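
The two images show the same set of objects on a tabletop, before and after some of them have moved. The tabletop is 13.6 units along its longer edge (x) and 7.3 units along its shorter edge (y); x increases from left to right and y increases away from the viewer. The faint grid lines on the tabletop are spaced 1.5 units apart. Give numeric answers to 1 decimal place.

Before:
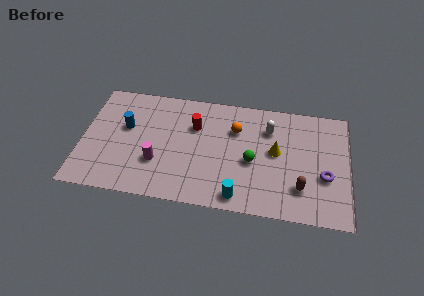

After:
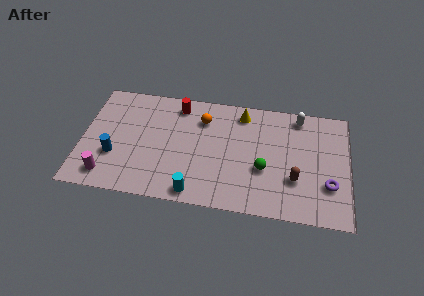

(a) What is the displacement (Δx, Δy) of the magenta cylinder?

(-2.5, -1.2)

From the two frames, the magenta cylinder sits at roughly (3.9, 2.4) before and (1.4, 1.2) after.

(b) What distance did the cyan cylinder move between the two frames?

2.2

From (8.1, 0.9) to (5.9, 0.8), the cyan cylinder covered √(2.2² + 0.1²) ≈ 2.2 units.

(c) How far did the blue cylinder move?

2.0

The blue cylinder moved from about (2.2, 4.4) to (1.7, 2.5), a distance of √(0.5² + 1.9²) ≈ 2.0.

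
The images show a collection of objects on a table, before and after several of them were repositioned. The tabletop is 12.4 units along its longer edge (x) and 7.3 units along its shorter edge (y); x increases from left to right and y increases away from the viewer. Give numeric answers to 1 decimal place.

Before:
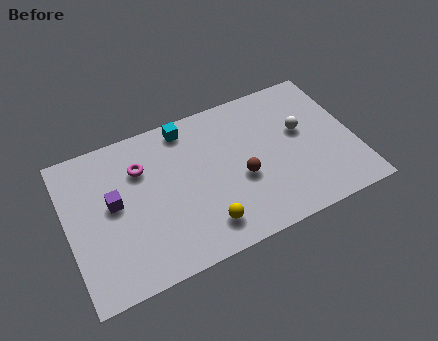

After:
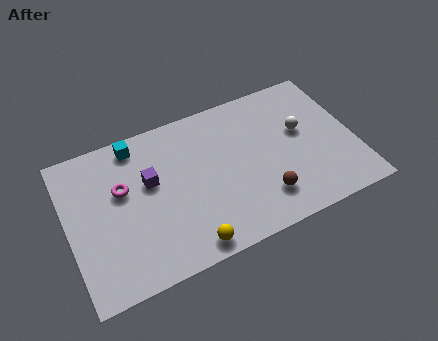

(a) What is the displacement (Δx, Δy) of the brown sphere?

(0.8, -1.3)

The brown sphere started near (7.4, 3.0) and ended near (8.2, 1.7).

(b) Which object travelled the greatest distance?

the cyan cube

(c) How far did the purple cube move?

1.6

From (2.0, 4.0) to (3.6, 4.4), the purple cube covered √(1.6² + 0.4²) ≈ 1.6 units.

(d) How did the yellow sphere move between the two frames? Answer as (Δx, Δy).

(-0.8, -0.6)

From the two frames, the yellow sphere sits at roughly (5.6, 1.4) before and (4.8, 0.8) after.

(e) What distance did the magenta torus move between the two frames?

1.1

The magenta torus moved from about (3.3, 5.2) to (2.4, 4.5), a distance of √(0.9² + 0.7²) ≈ 1.1.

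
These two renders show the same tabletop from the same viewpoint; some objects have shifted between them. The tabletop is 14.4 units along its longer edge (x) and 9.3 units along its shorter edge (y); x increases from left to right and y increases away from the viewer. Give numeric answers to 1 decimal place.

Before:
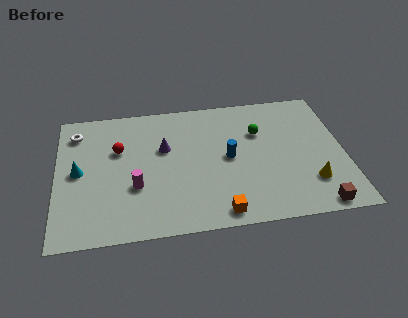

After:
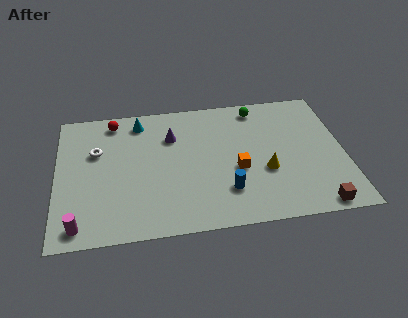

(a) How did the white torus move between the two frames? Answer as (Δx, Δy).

(1.0, -1.5)

The white torus started near (1.0, 7.5) and ended near (2.0, 6.0).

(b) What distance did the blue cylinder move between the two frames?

2.3

The blue cylinder was near (8.6, 4.7) before and (8.4, 2.4) after, so it travelled √(0.2² + 2.3²) ≈ 2.3 units.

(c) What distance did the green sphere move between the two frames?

1.8

The green sphere was near (10.2, 6.3) before and (10.2, 8.1) after, so it travelled √(0.0² + 1.8²) ≈ 1.8 units.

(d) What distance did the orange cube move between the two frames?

3.0

The orange cube moved from about (8.0, 1.0) to (9.0, 3.8), a distance of √(1.0² + 2.8²) ≈ 3.0.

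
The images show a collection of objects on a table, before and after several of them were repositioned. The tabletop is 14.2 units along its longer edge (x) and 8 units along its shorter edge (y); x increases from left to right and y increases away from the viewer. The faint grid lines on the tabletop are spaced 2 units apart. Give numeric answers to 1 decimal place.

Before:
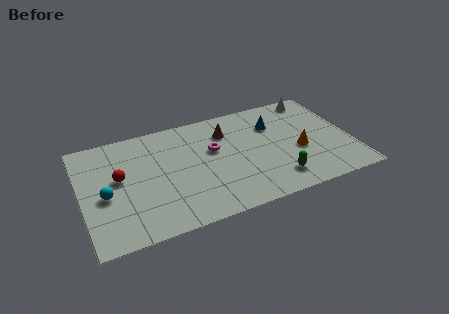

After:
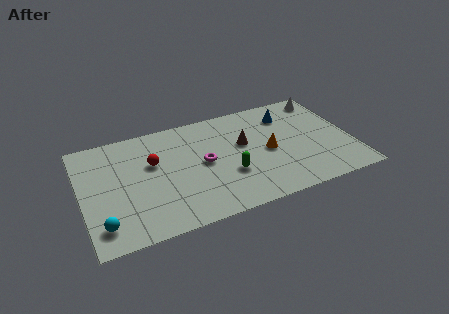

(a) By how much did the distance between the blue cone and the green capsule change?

+0.8

They were about 4.1 units apart before and 4.9 after — 0.8 units further apart.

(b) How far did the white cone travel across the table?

0.5

The white cone moved from about (12.7, 7.1) to (13.2, 6.9), a distance of √(0.5² + 0.2²) ≈ 0.5.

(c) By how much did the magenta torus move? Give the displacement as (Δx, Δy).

(-0.6, -0.8)

The magenta torus started near (7.0, 4.9) and ended near (6.4, 4.1).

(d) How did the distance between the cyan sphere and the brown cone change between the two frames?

+1.3

The distance was about 7.1 in the first image and 8.4 in the second, so they moved 1.3 units further apart.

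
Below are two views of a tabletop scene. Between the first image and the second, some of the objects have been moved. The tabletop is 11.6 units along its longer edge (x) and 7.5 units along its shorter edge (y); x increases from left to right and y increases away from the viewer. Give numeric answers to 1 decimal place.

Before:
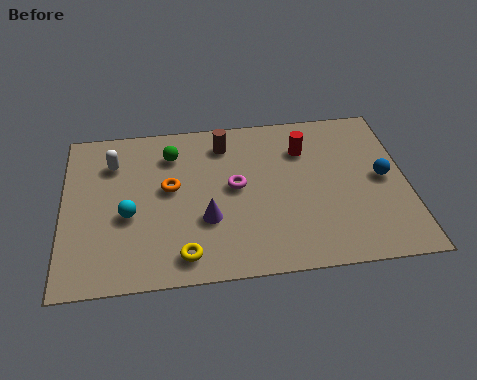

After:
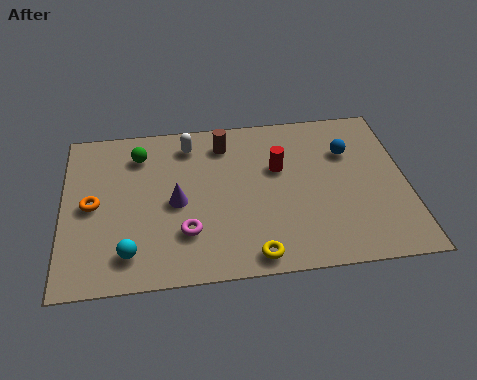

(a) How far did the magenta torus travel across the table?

2.5

The magenta torus was near (5.8, 4.0) before and (4.1, 2.1) after, so it travelled √(1.7² + 1.9²) ≈ 2.5 units.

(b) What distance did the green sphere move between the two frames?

1.1

The green sphere was near (3.7, 5.8) before and (2.6, 5.9) after, so it travelled √(1.1² + 0.1²) ≈ 1.1 units.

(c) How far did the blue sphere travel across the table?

1.8

The blue sphere was near (10.8, 3.8) before and (9.7, 5.2) after, so it travelled √(1.1² + 1.4²) ≈ 1.8 units.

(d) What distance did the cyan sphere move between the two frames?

1.7

The cyan sphere moved from about (2.2, 3.1) to (2.2, 1.4), a distance of √(0.0² + 1.7²) ≈ 1.7.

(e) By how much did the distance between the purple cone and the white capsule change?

-1.6

Before: roughly 4.3 units apart; after: 2.7. That's 1.6 units closer together.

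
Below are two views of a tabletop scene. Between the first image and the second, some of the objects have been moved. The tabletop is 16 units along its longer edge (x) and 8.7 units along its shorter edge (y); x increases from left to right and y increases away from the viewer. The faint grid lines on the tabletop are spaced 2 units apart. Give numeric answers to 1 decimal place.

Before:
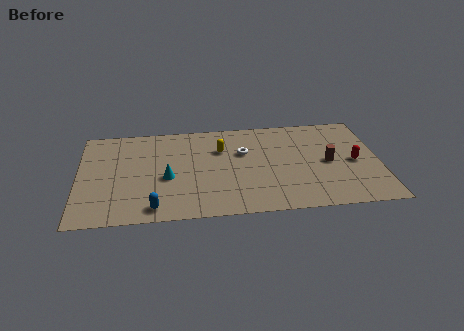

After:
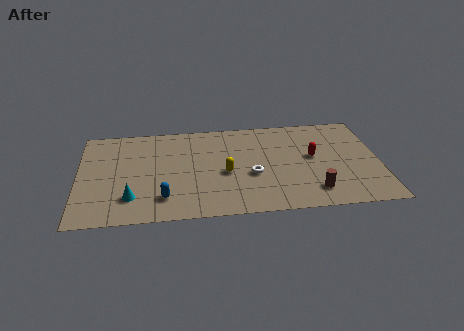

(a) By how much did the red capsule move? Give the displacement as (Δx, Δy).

(-2.2, 0.7)

From the two frames, the red capsule sits at roughly (14.7, 4.1) before and (12.5, 4.8) after.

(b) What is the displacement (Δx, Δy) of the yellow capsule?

(0.2, -2.2)

From the two frames, the yellow capsule sits at roughly (7.6, 6.0) before and (7.8, 3.8) after.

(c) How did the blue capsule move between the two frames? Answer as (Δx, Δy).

(0.5, 0.8)

From the two frames, the blue capsule sits at roughly (4.0, 1.1) before and (4.5, 1.9) after.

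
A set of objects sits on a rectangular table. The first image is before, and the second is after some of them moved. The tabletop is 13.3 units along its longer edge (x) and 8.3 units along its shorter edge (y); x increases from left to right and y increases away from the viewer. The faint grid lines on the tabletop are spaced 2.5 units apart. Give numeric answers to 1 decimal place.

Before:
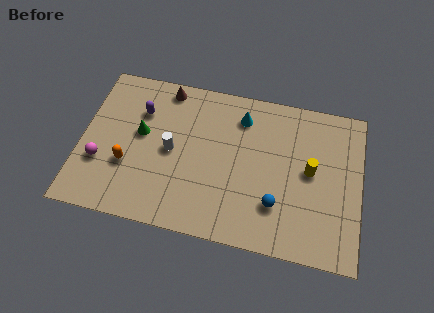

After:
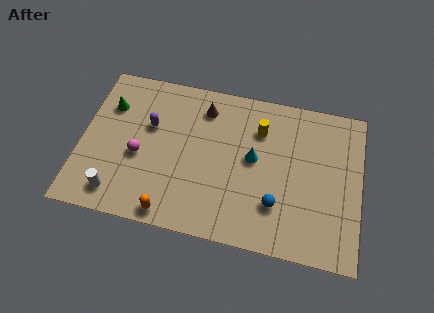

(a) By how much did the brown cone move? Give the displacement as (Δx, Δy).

(1.9, -0.7)

The brown cone was at about (3.8, 7.4) and moved to about (5.7, 6.7).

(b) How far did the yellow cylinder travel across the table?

3.0

The yellow cylinder was near (10.9, 4.4) before and (8.4, 6.1) after, so it travelled √(2.5² + 1.7²) ≈ 3.0 units.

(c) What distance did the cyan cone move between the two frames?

2.2

The cyan cone moved from about (7.5, 6.6) to (8.2, 4.5), a distance of √(0.7² + 2.1²) ≈ 2.2.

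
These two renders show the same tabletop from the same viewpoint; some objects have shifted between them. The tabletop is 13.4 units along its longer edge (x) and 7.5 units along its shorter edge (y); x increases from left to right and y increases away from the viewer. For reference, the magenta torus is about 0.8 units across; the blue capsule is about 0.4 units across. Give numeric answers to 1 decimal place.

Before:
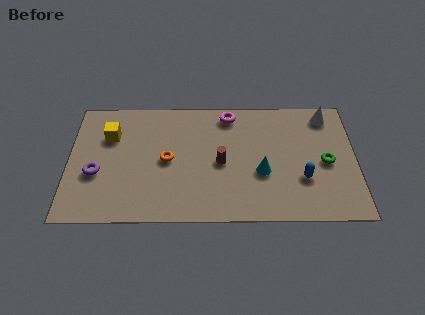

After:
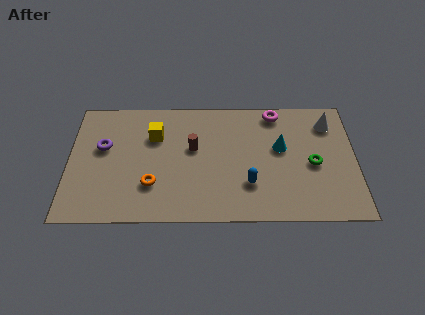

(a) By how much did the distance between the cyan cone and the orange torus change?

+1.9

The distance was about 4.5 in the first image and 6.4 in the second, so they moved 1.9 units further apart.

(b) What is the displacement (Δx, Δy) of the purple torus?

(0.3, 1.6)

The purple torus started near (1.3, 2.9) and ended near (1.6, 4.5).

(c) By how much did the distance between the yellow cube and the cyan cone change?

-1.5

They were about 7.5 units apart before and 6.0 after — 1.5 units closer together.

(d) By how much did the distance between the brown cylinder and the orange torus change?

+0.4

The distance was about 2.5 in the first image and 2.9 in the second, so they moved 0.4 units further apart.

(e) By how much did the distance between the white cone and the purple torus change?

-0.7

Before: roughly 11.4 units apart; after: 10.7. That's 0.7 units closer together.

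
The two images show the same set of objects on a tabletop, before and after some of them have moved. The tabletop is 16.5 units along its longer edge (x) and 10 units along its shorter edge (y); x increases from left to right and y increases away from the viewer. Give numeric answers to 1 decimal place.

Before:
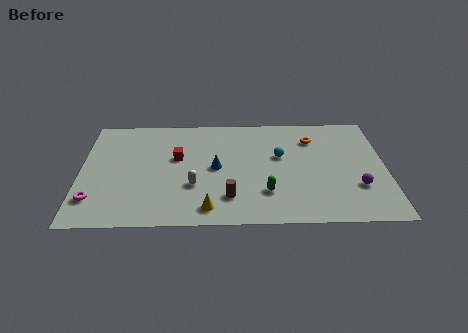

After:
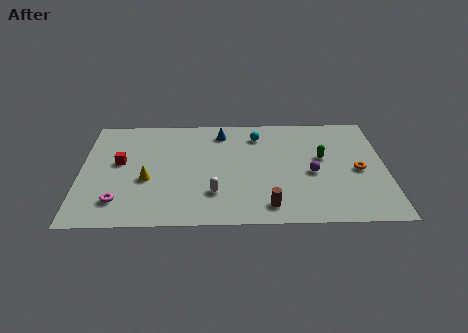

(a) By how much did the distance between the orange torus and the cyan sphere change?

+4.0

They were about 2.4 units apart before and 6.4 after — 4.0 units further apart.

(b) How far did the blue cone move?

3.3

From (7.3, 5.0) to (7.6, 8.3), the blue cone covered √(0.3² + 3.3²) ≈ 3.3 units.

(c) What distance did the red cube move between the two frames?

3.1

The red cube moved from about (5.2, 6.0) to (2.1, 5.6), a distance of √(3.1² + 0.4²) ≈ 3.1.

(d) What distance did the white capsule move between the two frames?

1.3

The white capsule was near (6.1, 3.4) before and (7.2, 2.7) after, so it travelled √(1.1² + 0.7²) ≈ 1.3 units.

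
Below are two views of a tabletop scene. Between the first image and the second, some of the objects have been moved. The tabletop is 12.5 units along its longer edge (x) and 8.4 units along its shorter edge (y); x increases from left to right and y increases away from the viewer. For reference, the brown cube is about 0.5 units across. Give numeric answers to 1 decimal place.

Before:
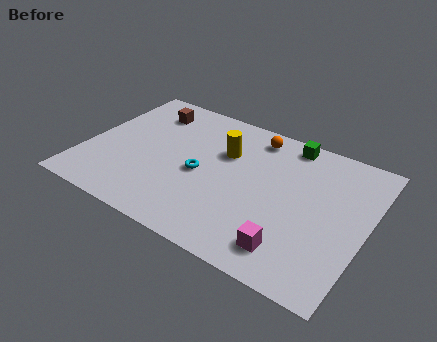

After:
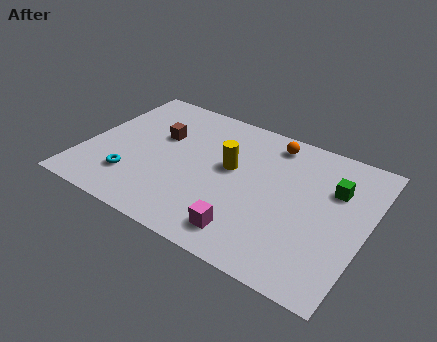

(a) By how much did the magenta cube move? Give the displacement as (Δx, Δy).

(-1.9, -0.1)

From the two frames, the magenta cube sits at roughly (9.6, 1.5) before and (7.7, 1.4) after.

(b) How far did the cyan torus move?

3.3

The cyan torus was near (5.2, 3.8) before and (2.4, 2.1) after, so it travelled √(2.8² + 1.7²) ≈ 3.3 units.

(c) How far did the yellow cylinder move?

0.9

The yellow cylinder moved from about (6.0, 5.6) to (6.4, 4.8), a distance of √(0.4² + 0.8²) ≈ 0.9.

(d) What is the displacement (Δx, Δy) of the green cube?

(2.3, -1.8)

The green cube started near (8.6, 7.5) and ended near (10.9, 5.7).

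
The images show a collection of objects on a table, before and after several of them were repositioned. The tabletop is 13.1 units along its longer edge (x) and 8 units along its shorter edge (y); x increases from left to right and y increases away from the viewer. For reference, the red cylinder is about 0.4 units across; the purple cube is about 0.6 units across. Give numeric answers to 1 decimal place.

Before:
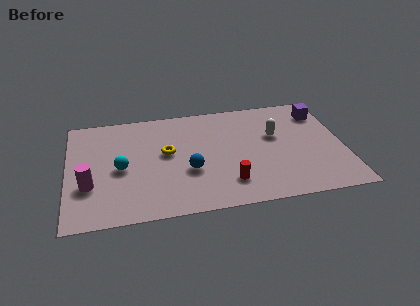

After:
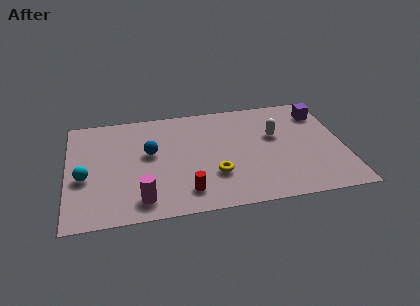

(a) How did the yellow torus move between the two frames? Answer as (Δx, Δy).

(2.2, -2.0)

From the two frames, the yellow torus sits at roughly (4.7, 4.5) before and (6.9, 2.5) after.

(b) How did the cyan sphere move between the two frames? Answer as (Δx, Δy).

(-1.7, -0.4)

From the two frames, the cyan sphere sits at roughly (2.5, 3.7) before and (0.8, 3.3) after.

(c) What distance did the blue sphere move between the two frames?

2.4

From (5.7, 3.0) to (3.9, 4.6), the blue sphere covered √(1.8² + 1.6²) ≈ 2.4 units.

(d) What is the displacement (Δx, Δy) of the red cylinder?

(-2.0, -0.3)

From the two frames, the red cylinder sits at roughly (7.5, 1.8) before and (5.5, 1.5) after.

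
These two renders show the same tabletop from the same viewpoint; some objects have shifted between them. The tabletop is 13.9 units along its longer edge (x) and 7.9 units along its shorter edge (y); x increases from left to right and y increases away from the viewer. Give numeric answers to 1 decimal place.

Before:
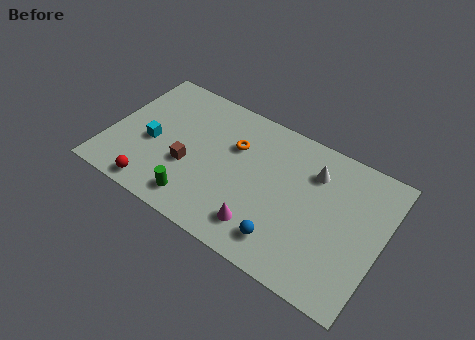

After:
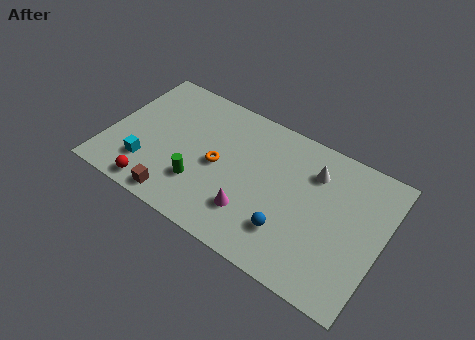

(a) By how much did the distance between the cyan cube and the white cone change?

+0.5

The distance was about 8.4 in the first image and 8.9 in the second, so they moved 0.5 units further apart.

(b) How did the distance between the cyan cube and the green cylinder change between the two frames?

-0.7

Before: roughly 3.4 units apart; after: 2.7. That's 0.7 units closer together.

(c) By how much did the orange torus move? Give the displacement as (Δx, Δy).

(-0.6, -1.5)

The orange torus was at about (6.2, 5.3) and moved to about (5.6, 3.8).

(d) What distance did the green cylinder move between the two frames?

1.0

The green cylinder moved from about (4.9, 1.3) to (4.9, 2.3), a distance of √(0.0² + 1.0²) ≈ 1.0.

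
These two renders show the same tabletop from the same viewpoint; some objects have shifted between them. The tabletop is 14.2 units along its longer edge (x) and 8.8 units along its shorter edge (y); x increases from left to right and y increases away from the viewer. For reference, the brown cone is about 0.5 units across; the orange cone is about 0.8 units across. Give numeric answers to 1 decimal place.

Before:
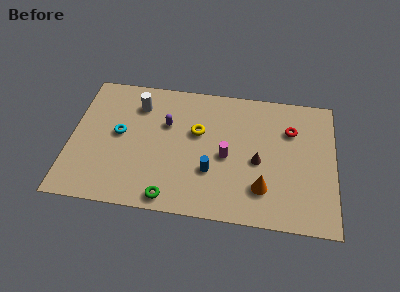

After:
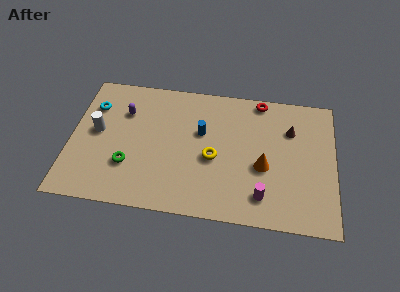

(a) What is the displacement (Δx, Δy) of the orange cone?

(0.0, 1.4)

The orange cone was at about (10.4, 2.2) and moved to about (10.4, 3.6).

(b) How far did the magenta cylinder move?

3.0

From (8.4, 4.0) to (10.4, 1.7), the magenta cylinder covered √(2.0² + 2.3²) ≈ 3.0 units.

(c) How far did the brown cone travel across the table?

2.9

From (10.1, 3.9) to (11.8, 6.2), the brown cone covered √(1.7² + 2.3²) ≈ 2.9 units.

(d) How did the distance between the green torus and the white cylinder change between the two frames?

-3.5

Before: roughly 6.2 units apart; after: 2.7. That's 3.5 units closer together.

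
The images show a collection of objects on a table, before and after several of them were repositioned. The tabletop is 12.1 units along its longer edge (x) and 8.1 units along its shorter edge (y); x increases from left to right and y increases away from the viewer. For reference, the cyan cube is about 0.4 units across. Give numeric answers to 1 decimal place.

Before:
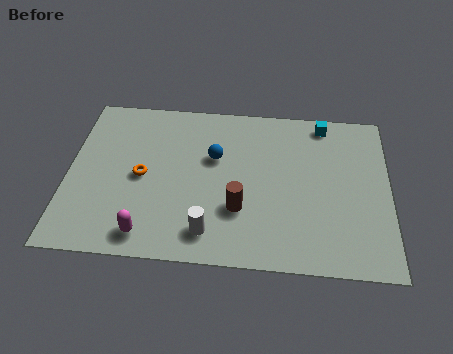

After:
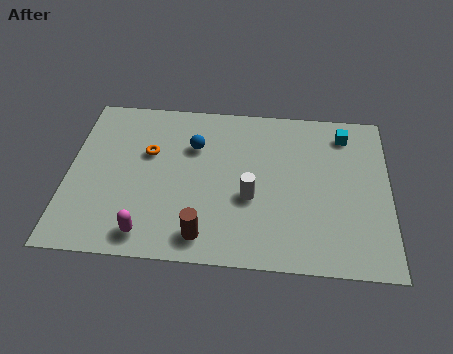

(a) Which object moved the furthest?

the white cylinder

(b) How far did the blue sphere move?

0.9

The blue sphere was near (5.5, 5.1) before and (4.7, 5.6) after, so it travelled √(0.8² + 0.5²) ≈ 0.9 units.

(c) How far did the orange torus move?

1.2

From (2.8, 3.9) to (3.0, 5.1), the orange torus covered √(0.2² + 1.2²) ≈ 1.2 units.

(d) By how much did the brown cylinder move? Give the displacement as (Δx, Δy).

(-1.3, -1.4)

The brown cylinder started near (6.5, 2.6) and ended near (5.2, 1.2).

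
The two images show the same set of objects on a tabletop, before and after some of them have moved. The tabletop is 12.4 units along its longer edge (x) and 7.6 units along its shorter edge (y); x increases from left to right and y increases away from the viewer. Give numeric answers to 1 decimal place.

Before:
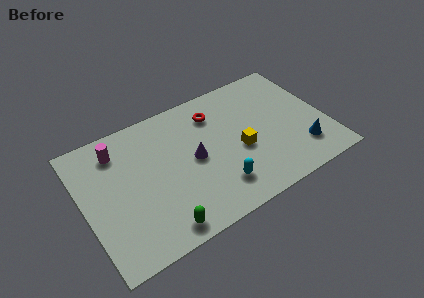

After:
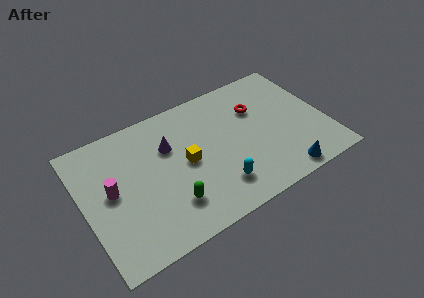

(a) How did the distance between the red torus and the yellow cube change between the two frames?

+1.3

They were about 2.8 units apart before and 4.1 after — 1.3 units further apart.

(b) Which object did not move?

the cyan capsule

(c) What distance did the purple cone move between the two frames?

1.7

The purple cone was near (5.6, 3.8) before and (4.5, 5.1) after, so it travelled √(1.1² + 1.3²) ≈ 1.7 units.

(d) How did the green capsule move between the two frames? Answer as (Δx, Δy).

(0.7, 1.0)

The green capsule started near (3.4, 0.9) and ended near (4.1, 1.9).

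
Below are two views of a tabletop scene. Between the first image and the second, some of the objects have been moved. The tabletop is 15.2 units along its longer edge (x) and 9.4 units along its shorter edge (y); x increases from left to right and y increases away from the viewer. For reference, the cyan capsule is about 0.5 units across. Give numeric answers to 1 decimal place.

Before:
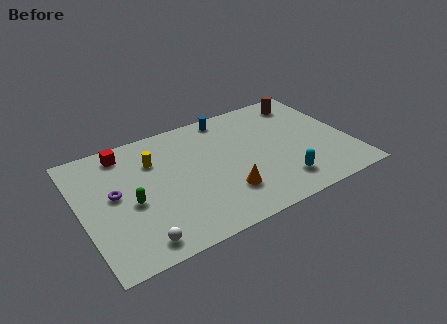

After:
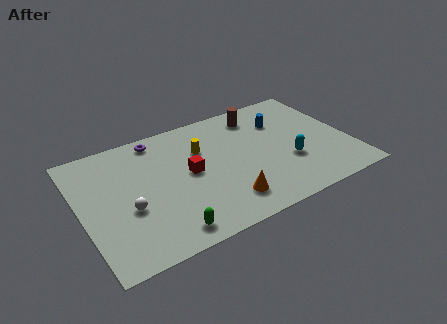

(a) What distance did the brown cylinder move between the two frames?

2.8

The brown cylinder moved from about (13.3, 7.9) to (10.5, 7.8), a distance of √(2.8² + 0.1²) ≈ 2.8.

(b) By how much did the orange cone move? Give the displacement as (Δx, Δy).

(-0.1, -0.6)

The orange cone was at about (7.8, 2.5) and moved to about (7.7, 1.9).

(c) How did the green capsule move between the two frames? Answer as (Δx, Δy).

(1.6, -2.9)

The green capsule started near (2.7, 4.1) and ended near (4.3, 1.2).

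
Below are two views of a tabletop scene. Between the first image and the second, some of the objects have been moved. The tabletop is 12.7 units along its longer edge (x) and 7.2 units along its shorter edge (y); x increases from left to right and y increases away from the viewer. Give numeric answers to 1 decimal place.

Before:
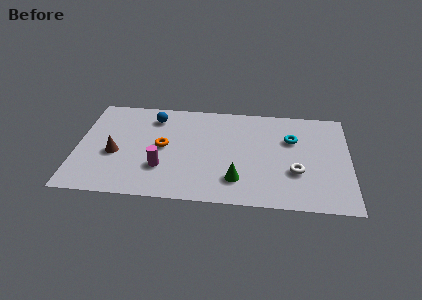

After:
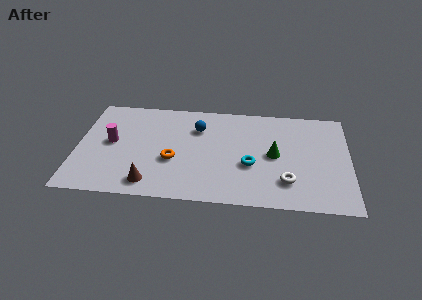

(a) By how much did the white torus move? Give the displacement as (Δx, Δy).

(-0.4, -0.7)

From the two frames, the white torus sits at roughly (10.2, 2.5) before and (9.8, 1.8) after.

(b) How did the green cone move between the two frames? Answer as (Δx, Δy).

(1.7, 1.9)

The green cone was at about (7.5, 1.7) and moved to about (9.2, 3.6).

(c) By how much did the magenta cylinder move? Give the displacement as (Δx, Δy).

(-2.4, 1.6)

From the two frames, the magenta cylinder sits at roughly (4.0, 2.2) before and (1.6, 3.8) after.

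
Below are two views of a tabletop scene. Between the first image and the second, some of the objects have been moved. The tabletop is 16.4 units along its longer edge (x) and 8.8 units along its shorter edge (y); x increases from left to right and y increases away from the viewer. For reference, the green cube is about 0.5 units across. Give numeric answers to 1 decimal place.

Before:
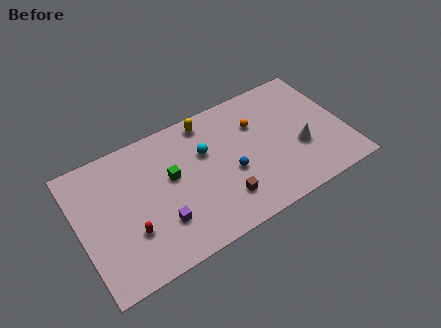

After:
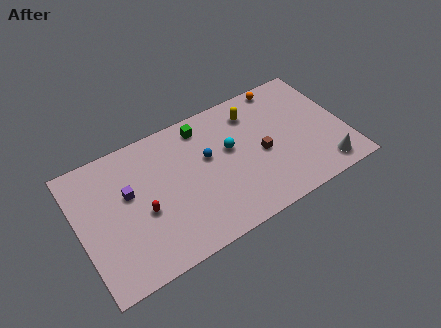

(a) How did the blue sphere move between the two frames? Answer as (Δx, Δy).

(-1.2, 1.7)

The blue sphere was at about (9.2, 3.6) and moved to about (8.0, 5.3).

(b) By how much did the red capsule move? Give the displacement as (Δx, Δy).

(0.9, 0.9)

The red capsule was at about (2.9, 2.8) and moved to about (3.8, 3.7).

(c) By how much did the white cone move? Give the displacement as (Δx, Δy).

(1.2, -2.0)

The white cone started near (13.5, 3.3) and ended near (14.7, 1.3).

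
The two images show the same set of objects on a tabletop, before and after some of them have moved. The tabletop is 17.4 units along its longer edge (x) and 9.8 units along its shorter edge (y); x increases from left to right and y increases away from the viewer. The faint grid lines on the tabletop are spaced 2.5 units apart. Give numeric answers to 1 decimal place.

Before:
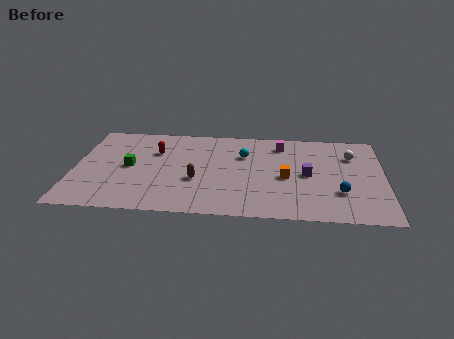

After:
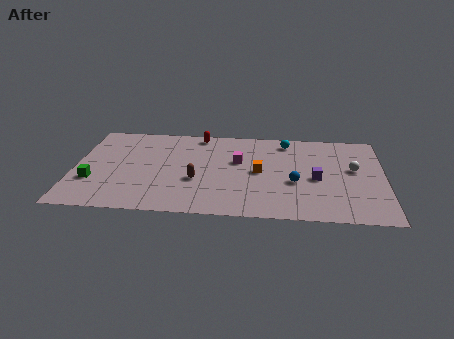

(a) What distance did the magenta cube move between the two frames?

3.2

From (11.6, 8.1) to (9.2, 6.0), the magenta cube covered √(2.4² + 2.1²) ≈ 3.2 units.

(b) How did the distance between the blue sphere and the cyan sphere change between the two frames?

-2.0

The distance was about 6.5 in the first image and 4.5 in the second, so they moved 2.0 units closer together.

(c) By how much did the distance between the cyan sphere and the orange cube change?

+0.5

Before: roughly 3.3 units apart; after: 3.8. That's 0.5 units further apart.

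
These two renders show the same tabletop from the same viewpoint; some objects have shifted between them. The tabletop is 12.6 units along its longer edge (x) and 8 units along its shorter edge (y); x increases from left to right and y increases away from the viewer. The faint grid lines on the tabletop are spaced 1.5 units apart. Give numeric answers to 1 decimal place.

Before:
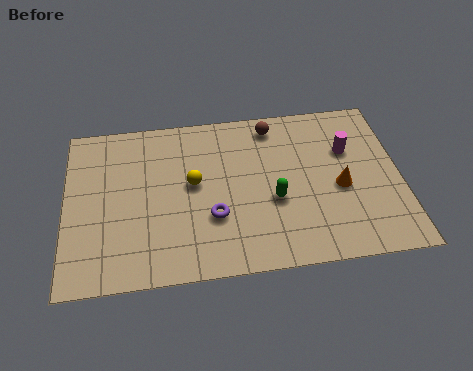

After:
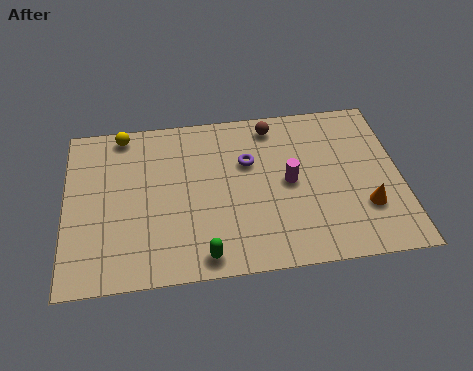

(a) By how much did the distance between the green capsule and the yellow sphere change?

+3.7

They were about 3.2 units apart before and 6.9 after — 3.7 units further apart.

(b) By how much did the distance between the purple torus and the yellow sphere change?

+3.3

They were about 1.8 units apart before and 5.1 after — 3.3 units further apart.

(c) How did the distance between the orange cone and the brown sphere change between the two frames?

+1.4

They were about 4.2 units apart before and 5.6 after — 1.4 units further apart.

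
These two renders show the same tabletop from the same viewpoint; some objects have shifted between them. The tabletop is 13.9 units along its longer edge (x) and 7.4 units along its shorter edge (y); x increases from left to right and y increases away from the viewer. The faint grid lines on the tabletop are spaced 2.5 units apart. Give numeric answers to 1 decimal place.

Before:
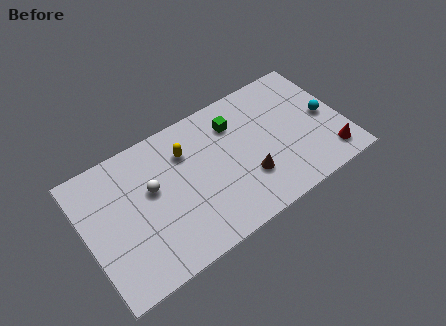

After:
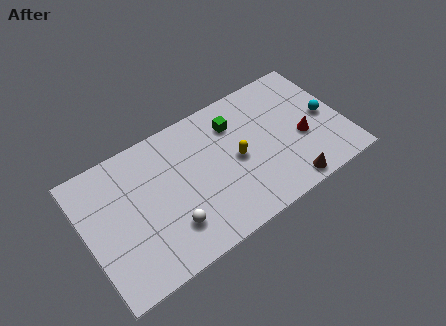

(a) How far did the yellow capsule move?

3.1

The yellow capsule was near (5.6, 5.4) before and (8.1, 3.6) after, so it travelled √(2.5² + 1.8²) ≈ 3.1 units.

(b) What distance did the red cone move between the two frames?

2.1

The red cone moved from about (12.8, 1.3) to (11.6, 3.0), a distance of √(1.2² + 1.7²) ≈ 2.1.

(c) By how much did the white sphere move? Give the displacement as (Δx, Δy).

(0.6, -2.5)

From the two frames, the white sphere sits at roughly (3.6, 4.4) before and (4.2, 1.9) after.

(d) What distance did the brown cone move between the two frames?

2.4

From (8.5, 2.3) to (10.4, 0.8), the brown cone covered √(1.9² + 1.5²) ≈ 2.4 units.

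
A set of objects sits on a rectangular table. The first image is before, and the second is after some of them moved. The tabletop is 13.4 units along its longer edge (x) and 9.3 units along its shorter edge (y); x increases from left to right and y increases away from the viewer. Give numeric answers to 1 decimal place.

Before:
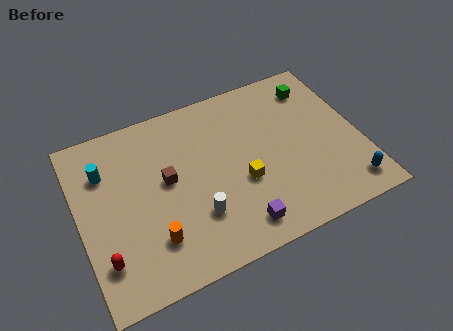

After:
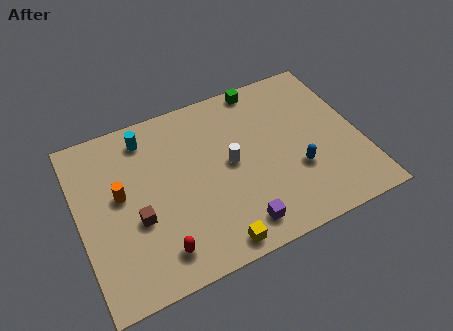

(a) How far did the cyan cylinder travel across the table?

2.4

From (1.4, 6.7) to (3.5, 7.8), the cyan cylinder covered √(2.1² + 1.1²) ≈ 2.4 units.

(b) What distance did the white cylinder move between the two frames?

2.8

The white cylinder moved from about (5.3, 2.7) to (7.2, 4.8), a distance of √(1.9² + 2.1²) ≈ 2.8.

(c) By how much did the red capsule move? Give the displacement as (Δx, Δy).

(2.5, -0.6)

The red capsule started near (0.9, 2.2) and ended near (3.4, 1.6).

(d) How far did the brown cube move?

2.2

The brown cube was near (4.2, 5.1) before and (2.6, 3.6) after, so it travelled √(1.6² + 1.5²) ≈ 2.2 units.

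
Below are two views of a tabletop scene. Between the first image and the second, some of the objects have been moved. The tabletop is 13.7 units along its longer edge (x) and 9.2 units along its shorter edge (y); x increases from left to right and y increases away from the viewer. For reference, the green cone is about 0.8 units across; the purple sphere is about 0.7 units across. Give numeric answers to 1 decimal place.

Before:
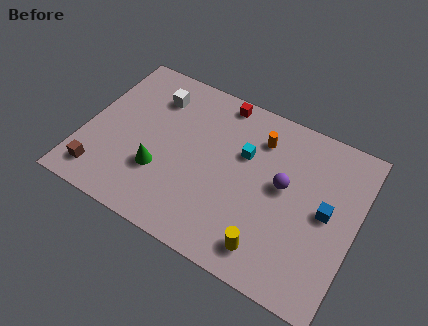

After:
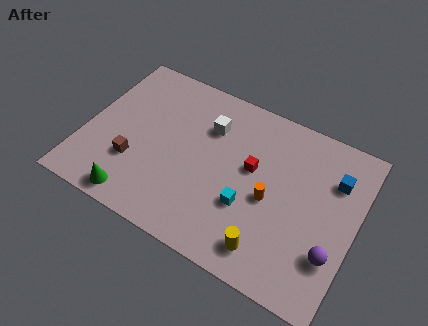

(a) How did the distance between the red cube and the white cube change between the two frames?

-0.7

The distance was about 3.4 in the first image and 2.7 in the second, so they moved 0.7 units closer together.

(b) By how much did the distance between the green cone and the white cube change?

+2.1

Before: roughly 4.2 units apart; after: 6.3. That's 2.1 units further apart.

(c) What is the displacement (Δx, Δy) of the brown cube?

(1.5, 1.4)

The brown cube was at about (1.2, 1.5) and moved to about (2.7, 2.9).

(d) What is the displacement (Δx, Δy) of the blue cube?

(0.2, 1.9)

The blue cube started near (12.2, 4.7) and ended near (12.4, 6.6).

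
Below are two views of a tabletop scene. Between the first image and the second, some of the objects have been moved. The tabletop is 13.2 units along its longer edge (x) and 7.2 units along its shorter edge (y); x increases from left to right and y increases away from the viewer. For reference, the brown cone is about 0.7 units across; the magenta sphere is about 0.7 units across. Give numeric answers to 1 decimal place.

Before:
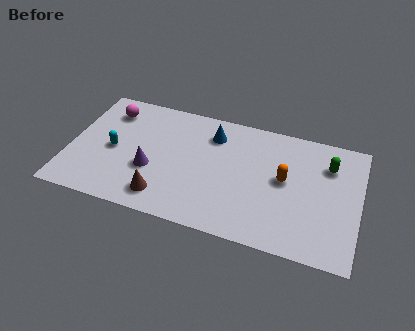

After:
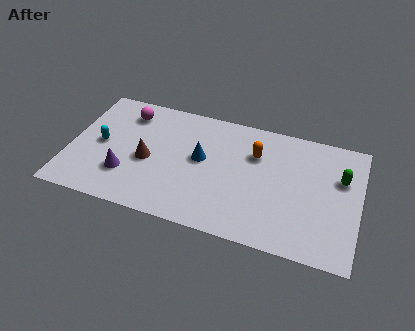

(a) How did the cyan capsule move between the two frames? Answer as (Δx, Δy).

(-0.6, 0.2)

The cyan capsule started near (2.0, 3.4) and ended near (1.4, 3.6).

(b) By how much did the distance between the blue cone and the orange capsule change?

-1.2

They were about 3.8 units apart before and 2.6 after — 1.2 units closer together.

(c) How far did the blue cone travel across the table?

1.6

The blue cone moved from about (6.4, 5.6) to (6.0, 4.0), a distance of √(0.4² + 1.6²) ≈ 1.6.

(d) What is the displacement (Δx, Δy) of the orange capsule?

(-1.4, 1.1)

From the two frames, the orange capsule sits at roughly (9.8, 3.9) before and (8.4, 5.0) after.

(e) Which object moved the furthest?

the brown cone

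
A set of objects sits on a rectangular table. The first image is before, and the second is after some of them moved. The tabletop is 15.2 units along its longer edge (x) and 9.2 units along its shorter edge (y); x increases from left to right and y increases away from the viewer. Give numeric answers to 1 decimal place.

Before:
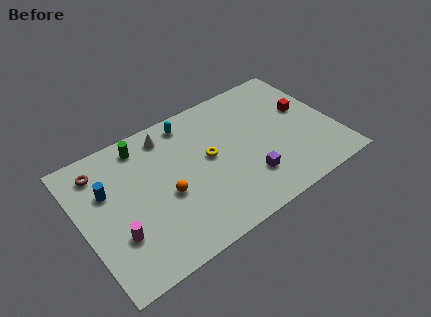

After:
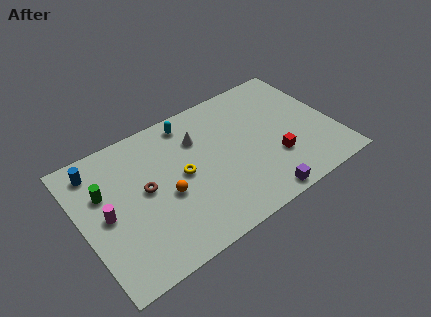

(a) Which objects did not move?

the orange sphere and the cyan capsule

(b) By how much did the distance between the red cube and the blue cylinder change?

-0.8

Before: roughly 12.0 units apart; after: 11.2. That's 0.8 units closer together.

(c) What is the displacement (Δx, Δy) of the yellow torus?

(-1.7, -0.3)

From the two frames, the yellow torus sits at roughly (7.7, 5.0) before and (6.0, 4.7) after.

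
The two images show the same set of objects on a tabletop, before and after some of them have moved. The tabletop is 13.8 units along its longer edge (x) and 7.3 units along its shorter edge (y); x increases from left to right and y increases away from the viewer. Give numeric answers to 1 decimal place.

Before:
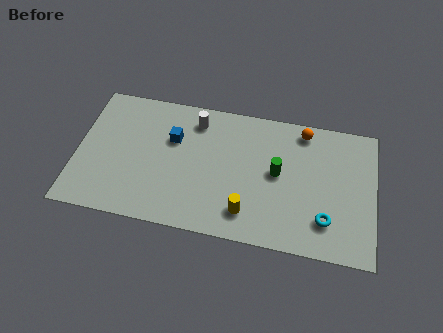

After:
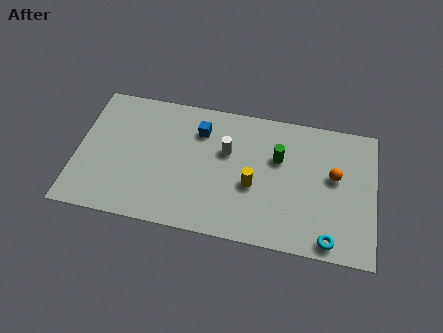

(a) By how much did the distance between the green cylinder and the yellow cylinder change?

-0.7

The distance was about 2.7 in the first image and 2.0 in the second, so they moved 0.7 units closer together.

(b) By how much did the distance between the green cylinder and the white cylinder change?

-2.0

They were about 4.4 units apart before and 2.4 after — 2.0 units closer together.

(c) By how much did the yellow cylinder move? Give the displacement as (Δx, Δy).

(0.2, 1.5)

From the two frames, the yellow cylinder sits at roughly (8.0, 1.5) before and (8.2, 3.0) after.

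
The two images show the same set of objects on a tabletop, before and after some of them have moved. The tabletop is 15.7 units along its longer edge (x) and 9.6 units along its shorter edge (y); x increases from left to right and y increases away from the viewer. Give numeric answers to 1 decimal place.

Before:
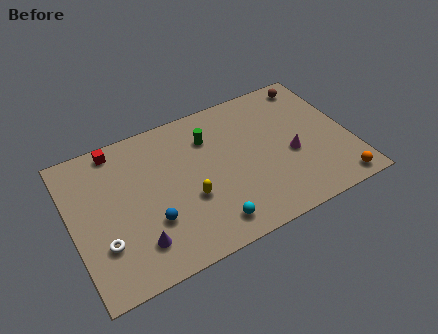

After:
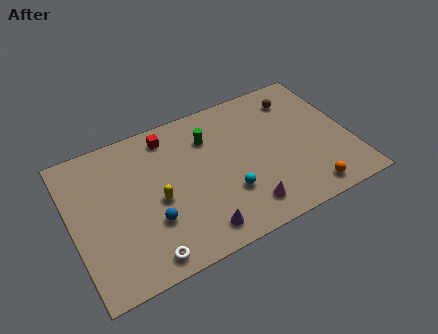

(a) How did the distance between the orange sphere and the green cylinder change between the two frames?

-1.3

The distance was about 8.9 in the first image and 7.6 in the second, so they moved 1.3 units closer together.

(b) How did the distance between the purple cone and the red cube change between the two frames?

+0.3

They were about 6.5 units apart before and 6.8 after — 0.3 units further apart.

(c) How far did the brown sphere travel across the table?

1.2

From (14.2, 8.4) to (13.2, 7.7), the brown sphere covered √(1.0² + 0.7²) ≈ 1.2 units.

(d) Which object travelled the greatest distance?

the magenta cone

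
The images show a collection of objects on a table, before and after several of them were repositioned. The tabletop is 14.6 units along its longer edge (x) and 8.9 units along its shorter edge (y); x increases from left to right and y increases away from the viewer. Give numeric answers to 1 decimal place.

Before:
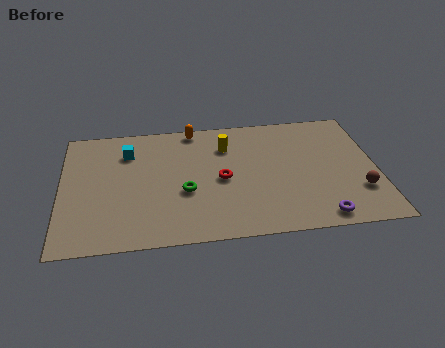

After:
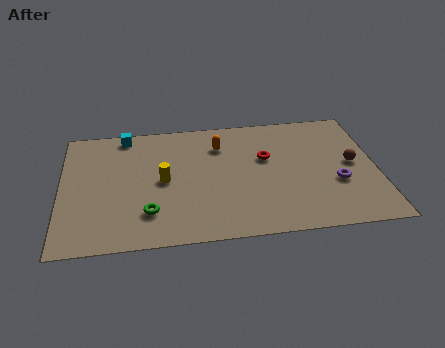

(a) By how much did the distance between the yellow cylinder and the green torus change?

-1.4

The distance was about 3.7 in the first image and 2.3 in the second, so they moved 1.4 units closer together.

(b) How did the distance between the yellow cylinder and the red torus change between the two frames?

+2.5

They were about 2.4 units apart before and 4.9 after — 2.5 units further apart.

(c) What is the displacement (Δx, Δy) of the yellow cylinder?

(-3.0, -2.2)

The yellow cylinder was at about (7.7, 6.6) and moved to about (4.7, 4.4).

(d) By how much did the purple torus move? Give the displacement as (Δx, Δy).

(0.9, 2.3)

The purple torus was at about (11.8, 1.0) and moved to about (12.7, 3.3).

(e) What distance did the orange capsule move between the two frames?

1.8

From (6.2, 8.1) to (7.4, 6.7), the orange capsule covered √(1.2² + 1.4²) ≈ 1.8 units.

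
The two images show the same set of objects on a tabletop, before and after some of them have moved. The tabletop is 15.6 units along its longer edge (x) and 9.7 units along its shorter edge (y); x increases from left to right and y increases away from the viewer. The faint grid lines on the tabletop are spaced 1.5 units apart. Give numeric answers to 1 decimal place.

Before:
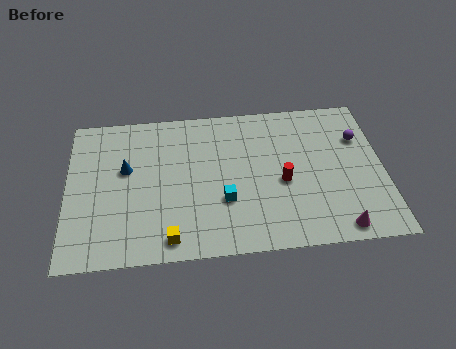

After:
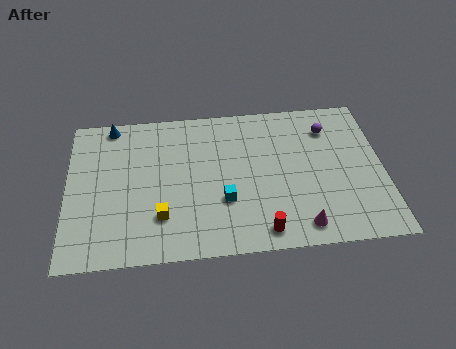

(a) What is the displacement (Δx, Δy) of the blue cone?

(-0.7, 3.0)

From the two frames, the blue cone sits at roughly (2.9, 5.8) before and (2.2, 8.8) after.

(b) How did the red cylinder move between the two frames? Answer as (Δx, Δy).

(-1.1, -3.0)

The red cylinder started near (10.6, 4.2) and ended near (9.5, 1.2).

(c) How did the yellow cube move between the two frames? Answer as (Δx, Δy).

(-0.4, 1.4)

The yellow cube was at about (5.0, 1.2) and moved to about (4.6, 2.6).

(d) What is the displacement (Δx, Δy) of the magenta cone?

(-1.8, 0.3)

From the two frames, the magenta cone sits at roughly (13.2, 1.0) before and (11.4, 1.3) after.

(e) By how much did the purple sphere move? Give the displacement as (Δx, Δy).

(-1.5, 0.8)

From the two frames, the purple sphere sits at roughly (14.5, 6.7) before and (13.0, 7.5) after.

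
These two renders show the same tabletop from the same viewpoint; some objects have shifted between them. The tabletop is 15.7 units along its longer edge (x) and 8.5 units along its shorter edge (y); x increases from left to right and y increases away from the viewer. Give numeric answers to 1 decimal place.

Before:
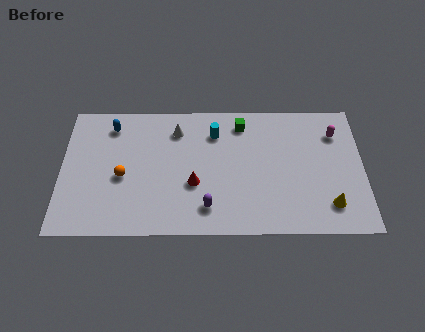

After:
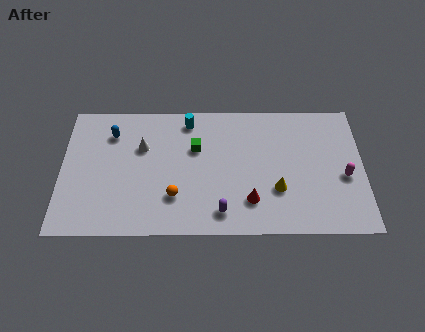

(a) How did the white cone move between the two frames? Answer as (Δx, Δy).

(-1.8, -1.1)

The white cone was at about (6.0, 6.7) and moved to about (4.2, 5.6).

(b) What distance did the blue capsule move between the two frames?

0.5

The blue capsule was near (2.6, 7.0) before and (2.6, 6.5) after, so it travelled √(0.0² + 0.5²) ≈ 0.5 units.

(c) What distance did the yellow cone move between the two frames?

2.9

The yellow cone moved from about (13.9, 1.8) to (11.2, 2.8), a distance of √(2.7² + 1.0²) ≈ 2.9.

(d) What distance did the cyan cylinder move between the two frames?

1.6

The cyan cylinder was near (8.0, 6.5) before and (6.6, 7.3) after, so it travelled √(1.4² + 0.8²) ≈ 1.6 units.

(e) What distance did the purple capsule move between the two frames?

0.8

From (7.6, 1.7) to (8.3, 1.4), the purple capsule covered √(0.7² + 0.3²) ≈ 0.8 units.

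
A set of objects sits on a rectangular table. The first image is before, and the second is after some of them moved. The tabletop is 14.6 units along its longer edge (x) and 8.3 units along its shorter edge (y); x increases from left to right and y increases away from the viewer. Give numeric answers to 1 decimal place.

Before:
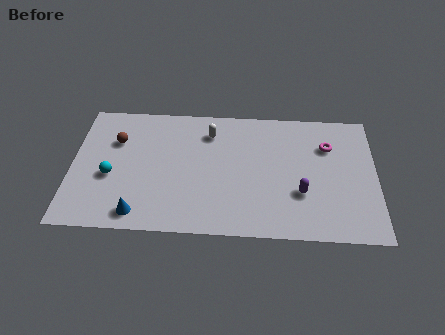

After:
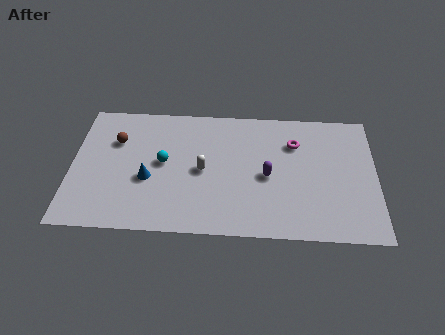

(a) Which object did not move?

the brown sphere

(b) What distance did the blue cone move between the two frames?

2.2

The blue cone was near (3.3, 1.1) before and (3.7, 3.3) after, so it travelled √(0.4² + 2.2²) ≈ 2.2 units.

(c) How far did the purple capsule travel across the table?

1.9

From (11.0, 2.8) to (9.4, 3.8), the purple capsule covered √(1.6² + 1.0²) ≈ 1.9 units.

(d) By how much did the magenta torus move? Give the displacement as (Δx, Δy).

(-1.6, 0.1)

From the two frames, the magenta torus sits at roughly (12.3, 5.9) before and (10.7, 6.0) after.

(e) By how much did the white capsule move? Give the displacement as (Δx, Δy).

(-0.3, -2.5)

From the two frames, the white capsule sits at roughly (6.6, 6.5) before and (6.3, 4.0) after.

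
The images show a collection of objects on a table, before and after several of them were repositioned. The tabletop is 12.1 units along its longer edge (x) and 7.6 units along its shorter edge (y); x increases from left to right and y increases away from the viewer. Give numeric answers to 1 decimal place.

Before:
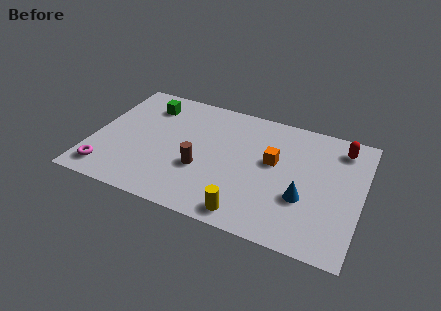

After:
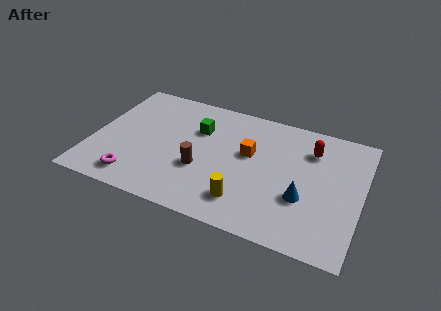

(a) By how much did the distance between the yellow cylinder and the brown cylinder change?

-0.6

Before: roughly 3.0 units apart; after: 2.4. That's 0.6 units closer together.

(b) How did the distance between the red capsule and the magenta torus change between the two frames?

-2.6

The distance was about 11.3 in the first image and 8.7 in the second, so they moved 2.6 units closer together.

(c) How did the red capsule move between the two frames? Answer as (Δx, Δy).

(-1.3, -0.6)

The red capsule started near (11.0, 6.3) and ended near (9.7, 5.7).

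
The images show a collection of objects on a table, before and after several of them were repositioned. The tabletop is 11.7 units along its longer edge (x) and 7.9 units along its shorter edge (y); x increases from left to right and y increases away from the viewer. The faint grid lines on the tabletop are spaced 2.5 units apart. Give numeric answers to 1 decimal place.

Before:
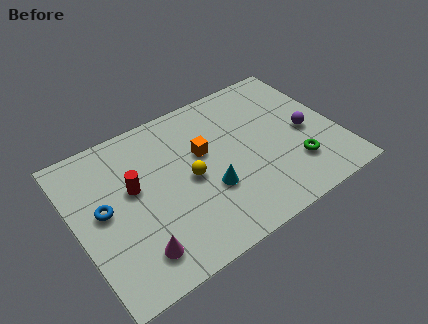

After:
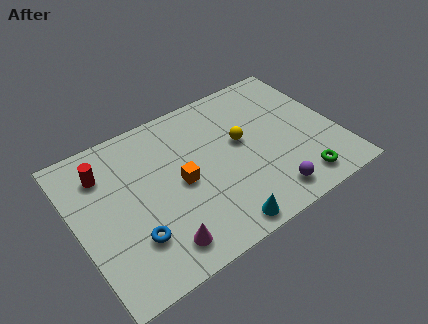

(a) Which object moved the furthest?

the purple sphere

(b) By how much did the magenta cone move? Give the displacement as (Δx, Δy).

(1.0, -0.2)

The magenta cone started near (2.2, 1.5) and ended near (3.2, 1.3).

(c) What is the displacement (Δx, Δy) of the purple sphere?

(-2.2, -2.4)

From the two frames, the purple sphere sits at roughly (10.3, 3.6) before and (8.1, 1.2) after.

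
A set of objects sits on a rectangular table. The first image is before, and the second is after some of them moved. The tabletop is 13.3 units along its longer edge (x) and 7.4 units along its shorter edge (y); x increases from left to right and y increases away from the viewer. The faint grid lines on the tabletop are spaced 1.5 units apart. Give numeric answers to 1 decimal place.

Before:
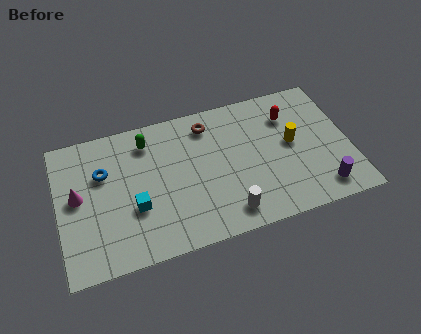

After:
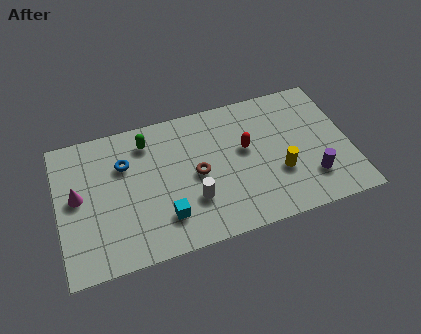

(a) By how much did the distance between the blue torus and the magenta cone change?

+1.0

Before: roughly 1.5 units apart; after: 2.5. That's 1.0 units further apart.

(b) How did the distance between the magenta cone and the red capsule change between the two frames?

-2.2

Before: roughly 9.9 units apart; after: 7.7. That's 2.2 units closer together.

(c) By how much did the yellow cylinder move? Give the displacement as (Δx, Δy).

(-0.7, -1.4)

From the two frames, the yellow cylinder sits at roughly (10.7, 4.0) before and (10.0, 2.6) after.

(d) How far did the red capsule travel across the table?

2.4

The red capsule was near (10.7, 5.5) before and (8.6, 4.3) after, so it travelled √(2.1² + 1.2²) ≈ 2.4 units.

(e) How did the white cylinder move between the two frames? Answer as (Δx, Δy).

(-1.5, 1.1)

From the two frames, the white cylinder sits at roughly (7.5, 1.2) before and (6.0, 2.3) after.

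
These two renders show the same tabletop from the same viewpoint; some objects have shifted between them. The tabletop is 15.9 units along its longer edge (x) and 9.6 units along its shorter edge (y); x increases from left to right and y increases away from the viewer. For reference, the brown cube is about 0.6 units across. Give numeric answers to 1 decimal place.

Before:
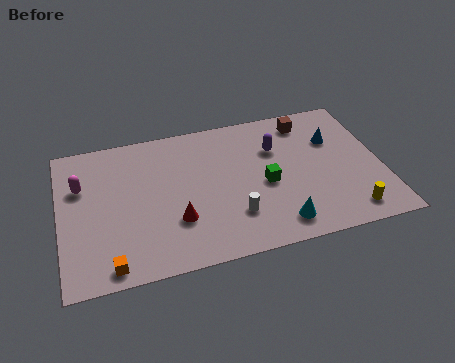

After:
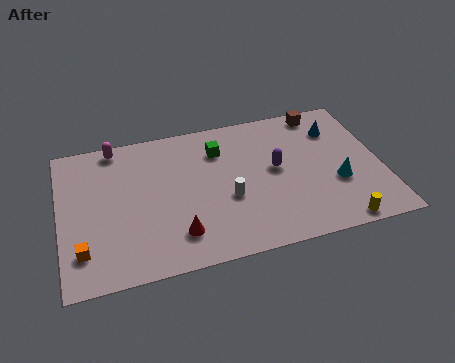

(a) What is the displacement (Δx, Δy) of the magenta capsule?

(1.8, 2.3)

The magenta capsule started near (1.1, 6.4) and ended near (2.9, 8.7).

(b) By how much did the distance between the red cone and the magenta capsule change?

+1.5

Before: roughly 5.6 units apart; after: 7.1. That's 1.5 units further apart.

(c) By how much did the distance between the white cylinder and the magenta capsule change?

-1.0

Before: roughly 8.2 units apart; after: 7.2. That's 1.0 units closer together.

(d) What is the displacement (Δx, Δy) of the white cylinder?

(-0.2, 1.2)

The white cylinder started near (8.4, 2.6) and ended near (8.2, 3.8).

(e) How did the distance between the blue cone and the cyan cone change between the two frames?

-2.2

They were about 5.9 units apart before and 3.7 after — 2.2 units closer together.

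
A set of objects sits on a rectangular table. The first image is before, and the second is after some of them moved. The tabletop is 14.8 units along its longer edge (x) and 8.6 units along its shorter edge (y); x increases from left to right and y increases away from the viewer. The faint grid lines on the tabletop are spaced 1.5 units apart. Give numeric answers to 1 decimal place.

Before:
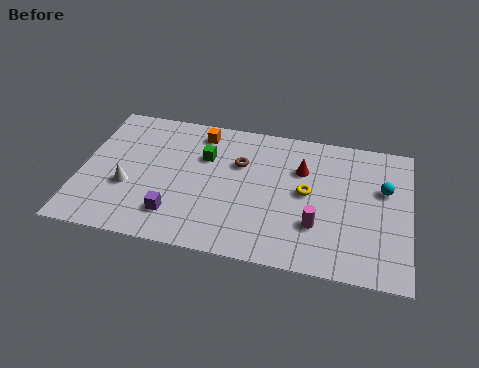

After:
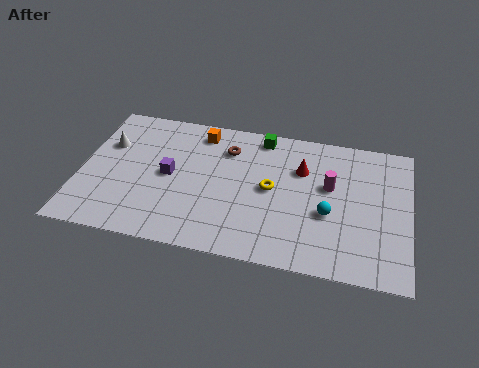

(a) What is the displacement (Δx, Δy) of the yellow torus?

(-1.6, -0.1)

The yellow torus was at about (10.2, 4.5) and moved to about (8.6, 4.4).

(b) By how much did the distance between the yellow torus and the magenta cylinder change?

+0.7

Before: roughly 2.0 units apart; after: 2.7. That's 0.7 units further apart.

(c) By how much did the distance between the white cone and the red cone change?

+0.6

The distance was about 8.2 in the first image and 8.8 in the second, so they moved 0.6 units further apart.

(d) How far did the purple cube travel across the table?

2.4

The purple cube moved from about (4.4, 1.9) to (4.0, 4.3), a distance of √(0.4² + 2.4²) ≈ 2.4.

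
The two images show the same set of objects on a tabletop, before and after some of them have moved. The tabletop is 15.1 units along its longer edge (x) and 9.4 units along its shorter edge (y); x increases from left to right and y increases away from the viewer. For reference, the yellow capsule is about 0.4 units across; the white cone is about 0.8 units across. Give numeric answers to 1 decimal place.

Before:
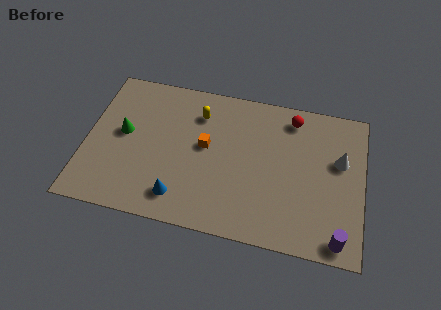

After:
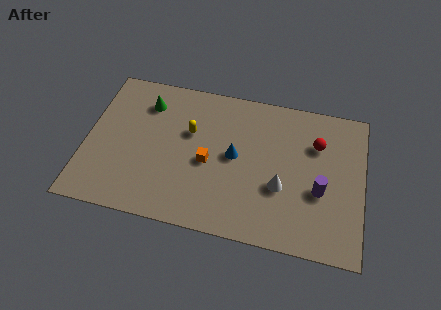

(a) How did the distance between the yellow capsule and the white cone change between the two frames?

-2.3

The distance was about 7.9 in the first image and 5.6 in the second, so they moved 2.3 units closer together.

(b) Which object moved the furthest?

the blue cone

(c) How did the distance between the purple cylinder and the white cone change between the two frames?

-2.7

The distance was about 4.8 in the first image and 2.1 in the second, so they moved 2.7 units closer together.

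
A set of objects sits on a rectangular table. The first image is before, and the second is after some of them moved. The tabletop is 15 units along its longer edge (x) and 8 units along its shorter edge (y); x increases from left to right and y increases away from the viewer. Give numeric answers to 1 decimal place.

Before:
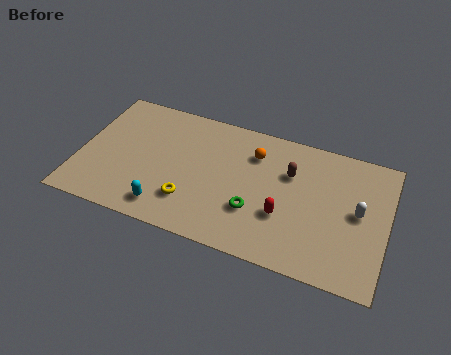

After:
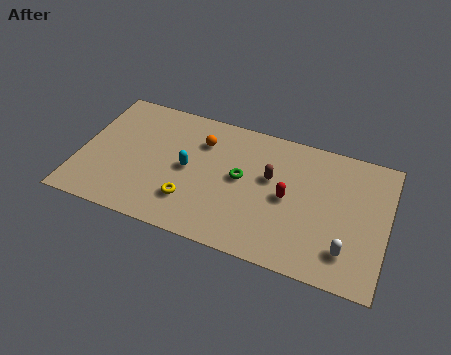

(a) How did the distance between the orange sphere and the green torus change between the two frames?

-0.8

Before: roughly 3.4 units apart; after: 2.6. That's 0.8 units closer together.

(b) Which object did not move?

the yellow torus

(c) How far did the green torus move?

1.9

The green torus moved from about (8.7, 2.6) to (7.9, 4.3), a distance of √(0.8² + 1.7²) ≈ 1.9.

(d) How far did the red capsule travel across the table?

1.1

The red capsule moved from about (10.1, 2.8) to (10.2, 3.9), a distance of √(0.1² + 1.1²) ≈ 1.1.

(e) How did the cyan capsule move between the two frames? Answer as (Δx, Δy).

(0.8, 2.7)

The cyan capsule started near (4.5, 1.3) and ended near (5.3, 4.0).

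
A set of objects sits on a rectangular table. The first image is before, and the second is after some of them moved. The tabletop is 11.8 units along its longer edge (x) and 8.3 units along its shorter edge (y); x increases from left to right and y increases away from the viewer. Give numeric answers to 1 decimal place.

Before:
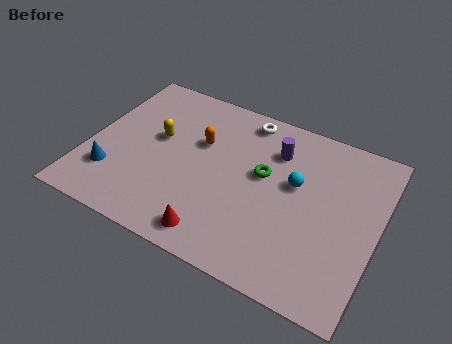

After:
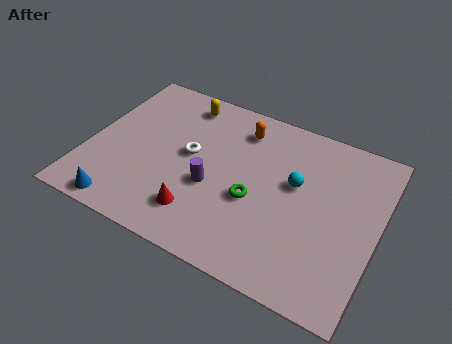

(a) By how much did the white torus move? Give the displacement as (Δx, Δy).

(-1.9, -2.8)

The white torus started near (6.0, 7.3) and ended near (4.1, 4.5).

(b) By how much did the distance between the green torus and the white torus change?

+0.3

The distance was about 2.7 in the first image and 3.0 in the second, so they moved 0.3 units further apart.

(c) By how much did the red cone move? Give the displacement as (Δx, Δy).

(-0.8, 0.7)

The red cone was at about (5.7, 1.1) and moved to about (4.9, 1.8).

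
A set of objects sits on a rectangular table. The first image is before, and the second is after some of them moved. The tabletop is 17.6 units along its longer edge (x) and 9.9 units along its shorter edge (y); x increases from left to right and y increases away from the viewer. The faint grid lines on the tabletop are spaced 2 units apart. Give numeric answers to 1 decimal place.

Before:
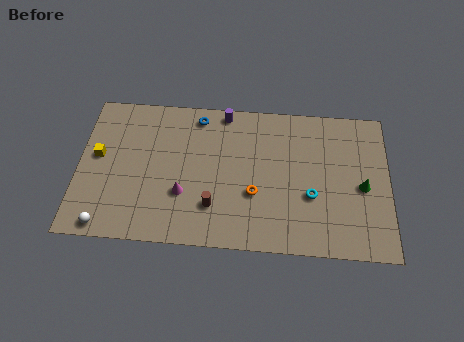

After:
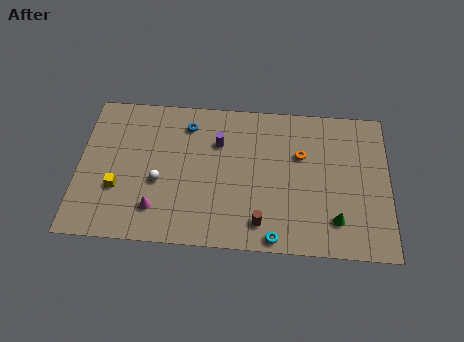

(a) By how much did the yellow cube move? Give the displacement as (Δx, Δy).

(1.2, -2.1)

The yellow cube started near (1.1, 5.5) and ended near (2.3, 3.4).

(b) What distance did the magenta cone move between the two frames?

1.9

The magenta cone was near (6.0, 3.3) before and (4.5, 2.2) after, so it travelled √(1.5² + 1.1²) ≈ 1.9 units.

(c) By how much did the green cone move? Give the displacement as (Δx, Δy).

(-1.5, -2.3)

From the two frames, the green cone sits at roughly (16.1, 4.5) before and (14.6, 2.2) after.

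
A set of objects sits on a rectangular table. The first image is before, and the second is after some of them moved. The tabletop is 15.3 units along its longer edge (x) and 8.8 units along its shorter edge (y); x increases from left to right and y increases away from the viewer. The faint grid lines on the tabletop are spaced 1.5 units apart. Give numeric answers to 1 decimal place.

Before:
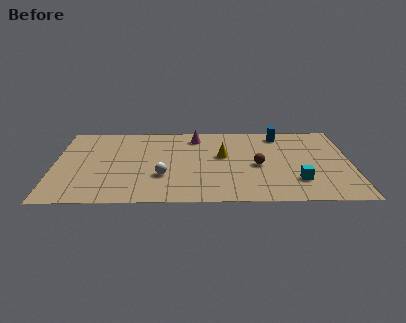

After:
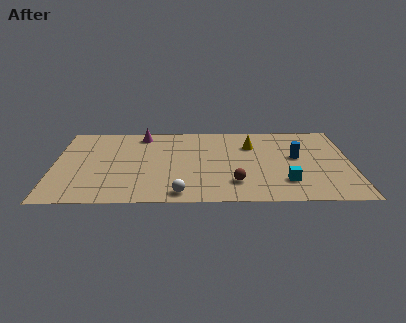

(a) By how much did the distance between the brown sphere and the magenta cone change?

+2.7

The distance was about 4.6 in the first image and 7.3 in the second, so they moved 2.7 units further apart.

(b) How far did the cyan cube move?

0.6

The cyan cube moved from about (12.5, 2.3) to (11.9, 2.2), a distance of √(0.6² + 0.1²) ≈ 0.6.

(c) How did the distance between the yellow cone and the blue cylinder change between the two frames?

-1.1

They were about 3.8 units apart before and 2.7 after — 1.1 units closer together.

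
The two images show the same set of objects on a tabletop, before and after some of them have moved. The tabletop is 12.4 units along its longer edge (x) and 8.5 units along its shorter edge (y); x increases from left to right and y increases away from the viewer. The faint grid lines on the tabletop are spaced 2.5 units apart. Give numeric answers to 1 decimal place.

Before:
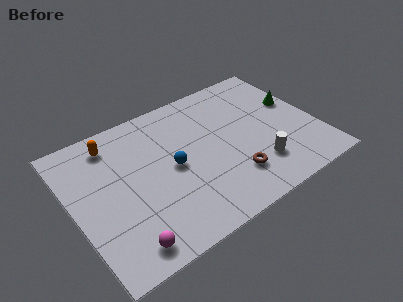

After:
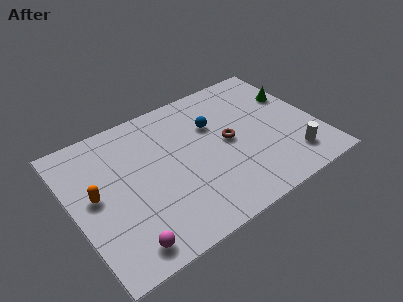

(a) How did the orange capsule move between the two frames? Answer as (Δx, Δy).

(-1.3, -2.6)

From the two frames, the orange capsule sits at roughly (2.4, 7.1) before and (1.1, 4.5) after.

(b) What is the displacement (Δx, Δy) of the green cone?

(0.0, 0.5)

The green cone started near (11.6, 5.1) and ended near (11.6, 5.6).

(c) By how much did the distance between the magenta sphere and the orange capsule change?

-2.5

They were about 6.0 units apart before and 3.5 after — 2.5 units closer together.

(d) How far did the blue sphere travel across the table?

2.8

The blue sphere was near (5.0, 4.2) before and (7.4, 5.7) after, so it travelled √(2.4² + 1.5²) ≈ 2.8 units.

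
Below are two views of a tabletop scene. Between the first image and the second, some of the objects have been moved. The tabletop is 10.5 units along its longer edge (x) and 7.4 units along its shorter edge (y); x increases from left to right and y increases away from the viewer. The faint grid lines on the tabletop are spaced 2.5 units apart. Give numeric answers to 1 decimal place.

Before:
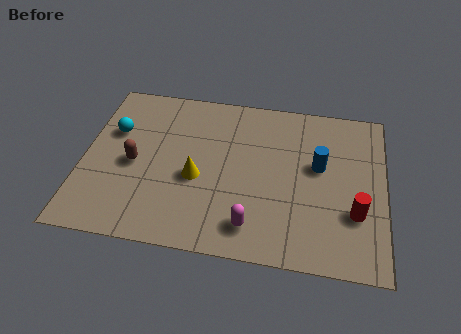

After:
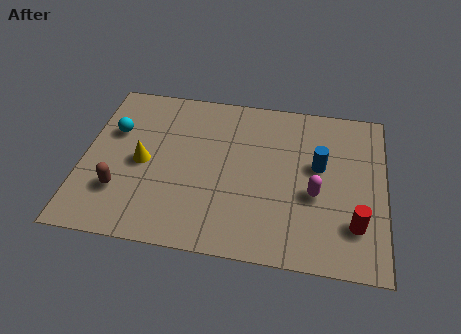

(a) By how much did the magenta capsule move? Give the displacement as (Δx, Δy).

(2.1, 1.7)

The magenta capsule was at about (6.0, 1.3) and moved to about (8.1, 3.0).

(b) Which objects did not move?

the blue cylinder and the cyan sphere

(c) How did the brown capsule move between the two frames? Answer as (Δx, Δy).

(-0.4, -1.3)

From the two frames, the brown capsule sits at roughly (1.8, 3.4) before and (1.4, 2.1) after.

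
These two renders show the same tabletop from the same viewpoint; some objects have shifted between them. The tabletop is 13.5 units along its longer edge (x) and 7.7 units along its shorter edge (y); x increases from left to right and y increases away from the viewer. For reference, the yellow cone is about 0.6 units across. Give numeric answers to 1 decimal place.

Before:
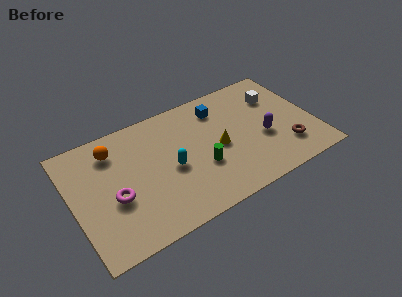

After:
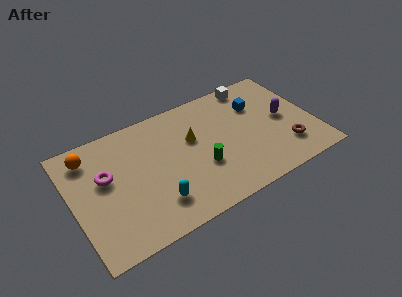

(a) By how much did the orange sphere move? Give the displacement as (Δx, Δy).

(-1.3, 0.2)

From the two frames, the orange sphere sits at roughly (2.5, 6.1) before and (1.2, 6.3) after.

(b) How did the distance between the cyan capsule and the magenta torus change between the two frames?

+0.5

Before: roughly 3.2 units apart; after: 3.7. That's 0.5 units further apart.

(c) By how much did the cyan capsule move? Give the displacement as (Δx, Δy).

(-1.1, -1.7)

The cyan capsule started near (5.4, 3.5) and ended near (4.3, 1.8).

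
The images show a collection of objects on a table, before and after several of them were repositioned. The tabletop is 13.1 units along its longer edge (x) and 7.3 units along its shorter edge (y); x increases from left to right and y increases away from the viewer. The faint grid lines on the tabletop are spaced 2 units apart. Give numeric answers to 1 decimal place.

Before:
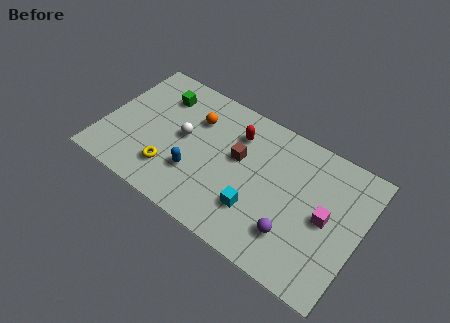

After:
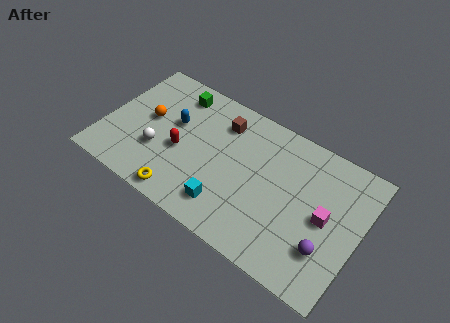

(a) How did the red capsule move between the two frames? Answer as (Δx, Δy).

(-2.5, -2.4)

The red capsule started near (6.5, 5.5) and ended near (4.0, 3.1).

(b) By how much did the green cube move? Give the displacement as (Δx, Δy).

(0.7, 0.5)

From the two frames, the green cube sits at roughly (2.5, 5.6) before and (3.2, 6.1) after.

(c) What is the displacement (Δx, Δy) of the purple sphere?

(1.7, 0.2)

From the two frames, the purple sphere sits at roughly (10.0, 1.9) before and (11.7, 2.1) after.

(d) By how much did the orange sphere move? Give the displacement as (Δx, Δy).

(-2.3, -1.2)

The orange sphere was at about (4.4, 5.2) and moved to about (2.1, 4.0).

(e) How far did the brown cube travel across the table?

1.8

The brown cube moved from about (6.8, 4.3) to (5.7, 5.7), a distance of √(1.1² + 1.4²) ≈ 1.8.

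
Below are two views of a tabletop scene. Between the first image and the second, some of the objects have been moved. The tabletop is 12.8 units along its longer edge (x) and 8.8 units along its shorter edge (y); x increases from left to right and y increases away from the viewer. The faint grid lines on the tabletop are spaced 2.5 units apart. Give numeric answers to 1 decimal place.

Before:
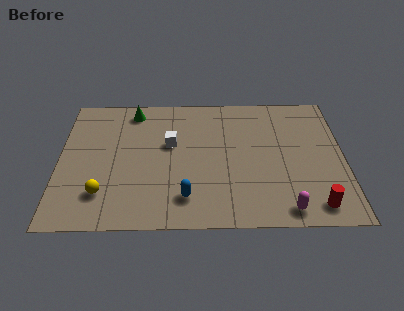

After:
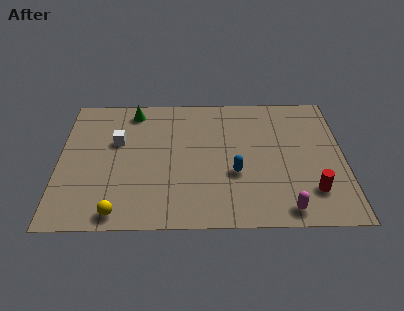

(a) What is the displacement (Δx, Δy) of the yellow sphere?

(0.7, -1.2)

The yellow sphere started near (2.0, 2.1) and ended near (2.7, 0.9).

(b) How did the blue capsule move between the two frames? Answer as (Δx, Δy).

(2.2, 1.5)

The blue capsule was at about (5.7, 1.8) and moved to about (7.9, 3.3).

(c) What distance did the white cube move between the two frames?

2.4

The white cube was near (5.0, 5.3) before and (2.6, 5.5) after, so it travelled √(2.4² + 0.2²) ≈ 2.4 units.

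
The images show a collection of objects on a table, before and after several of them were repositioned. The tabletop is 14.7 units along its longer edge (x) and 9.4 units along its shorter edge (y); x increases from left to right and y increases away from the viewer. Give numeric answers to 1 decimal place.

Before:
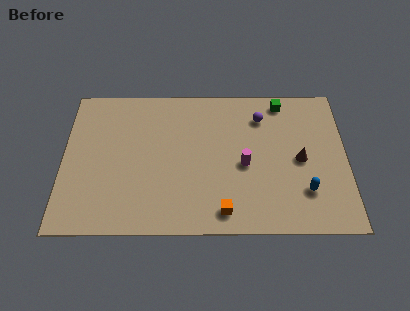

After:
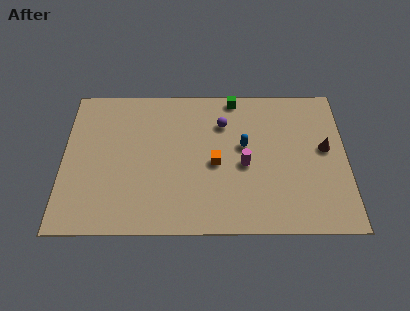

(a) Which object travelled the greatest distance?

the blue capsule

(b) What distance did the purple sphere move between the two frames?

2.0

From (10.3, 7.3) to (8.3, 6.9), the purple sphere covered √(2.0² + 0.4²) ≈ 2.0 units.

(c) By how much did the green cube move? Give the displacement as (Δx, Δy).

(-2.5, 0.3)

The green cube started near (11.4, 8.3) and ended near (8.9, 8.6).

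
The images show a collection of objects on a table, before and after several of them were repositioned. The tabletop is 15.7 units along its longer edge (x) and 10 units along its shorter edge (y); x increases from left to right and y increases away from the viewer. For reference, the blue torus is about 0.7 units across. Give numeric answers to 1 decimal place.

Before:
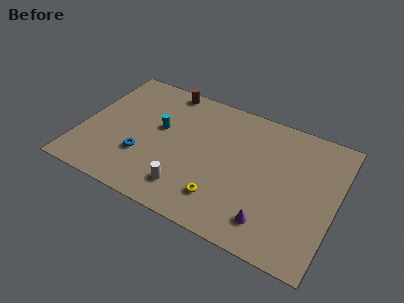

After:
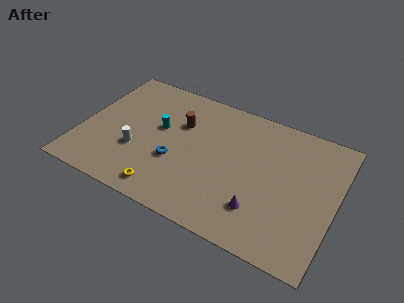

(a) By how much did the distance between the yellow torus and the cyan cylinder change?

-1.1

The distance was about 5.7 in the first image and 4.6 in the second, so they moved 1.1 units closer together.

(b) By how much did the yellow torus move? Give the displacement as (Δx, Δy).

(-3.4, -0.9)

From the two frames, the yellow torus sits at roughly (9.1, 2.2) before and (5.7, 1.3) after.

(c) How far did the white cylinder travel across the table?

3.7

From (7.0, 2.0) to (3.6, 3.5), the white cylinder covered √(3.4² + 1.5²) ≈ 3.7 units.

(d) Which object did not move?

the cyan cylinder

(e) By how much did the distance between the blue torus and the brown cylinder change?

-2.9

The distance was about 5.9 in the first image and 3.0 in the second, so they moved 2.9 units closer together.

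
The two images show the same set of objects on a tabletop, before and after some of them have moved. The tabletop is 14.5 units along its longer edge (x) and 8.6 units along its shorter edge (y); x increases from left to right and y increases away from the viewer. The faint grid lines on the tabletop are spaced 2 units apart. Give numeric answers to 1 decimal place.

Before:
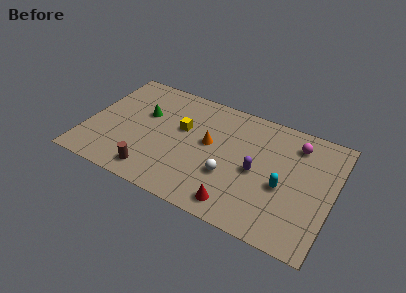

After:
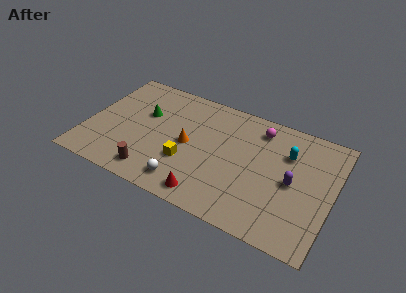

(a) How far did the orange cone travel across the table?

1.3

The orange cone moved from about (7.2, 4.8) to (6.0, 4.2), a distance of √(1.2² + 0.6²) ≈ 1.3.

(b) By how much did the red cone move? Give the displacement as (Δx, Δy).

(-1.7, -0.1)

The red cone started near (9.3, 1.2) and ended near (7.6, 1.1).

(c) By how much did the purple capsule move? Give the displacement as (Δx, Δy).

(2.1, 0.1)

From the two frames, the purple capsule sits at roughly (10.1, 4.0) before and (12.2, 4.1) after.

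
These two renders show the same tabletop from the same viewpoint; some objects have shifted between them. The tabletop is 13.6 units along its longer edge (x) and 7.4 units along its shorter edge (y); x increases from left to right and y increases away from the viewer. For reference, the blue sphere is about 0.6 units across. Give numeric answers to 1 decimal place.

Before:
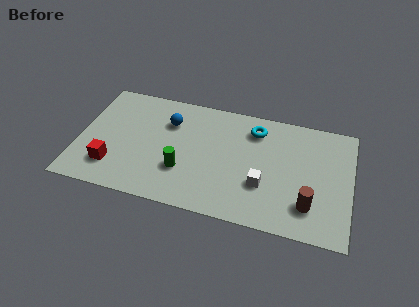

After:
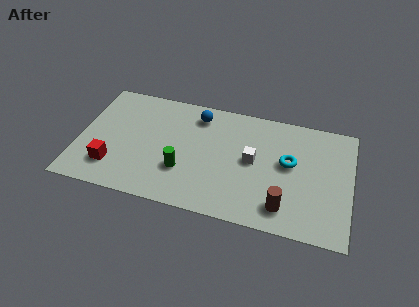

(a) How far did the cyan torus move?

2.5

From (8.7, 5.9) to (10.5, 4.2), the cyan torus covered √(1.8² + 1.7²) ≈ 2.5 units.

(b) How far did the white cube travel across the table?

1.5

The white cube moved from about (9.3, 2.5) to (8.7, 3.9), a distance of √(0.6² + 1.4²) ≈ 1.5.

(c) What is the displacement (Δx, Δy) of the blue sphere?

(1.4, 0.8)

From the two frames, the blue sphere sits at roughly (4.4, 5.3) before and (5.8, 6.1) after.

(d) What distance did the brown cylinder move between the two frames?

1.3

The brown cylinder was near (11.6, 1.8) before and (10.4, 1.4) after, so it travelled √(1.2² + 0.4²) ≈ 1.3 units.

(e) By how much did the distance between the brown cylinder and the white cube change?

+0.6

Before: roughly 2.4 units apart; after: 3.0. That's 0.6 units further apart.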